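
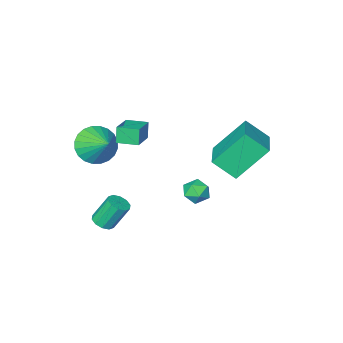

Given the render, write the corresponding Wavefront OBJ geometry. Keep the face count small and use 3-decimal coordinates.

v -2.642 2.169 0.785
v -3.989 2.702 2.361
v -3.358 2.969 -0.098
v -4.705 3.502 1.478
v -1.455 3.758 1.262
v -2.802 4.291 2.838
v -2.171 4.558 0.379
v -3.518 5.091 1.955
v 0.97 -1.684 0.19
v 2.01 -1.81 0.252
v 1.07 -0.456 0.99
v 1.977 -1.585 -0.089
v 1.79 -1.376 -0.388
v 1.479 -1.213 -0.598
v 1.09 -1.122 -0.689
v 0.682 -1.117 -0.646
v 0.319 -1.198 -0.475
v 0.054 -1.353 -0.204
v -0.071 -1.559 0.128
v -0.038 -1.784 0.469
v 0.149 -1.993 0.767
v 0.461 -2.156 0.978
v 0.85 -2.247 1.068
v 1.257 -2.252 1.025
v 1.621 -2.171 0.855
v 1.885 -2.016 0.583
v 1.777 0.082 -3.569
v 2.268 -0.06 -3.295
v 1.673 0.355 -2.016
v 1.183 0.498 -2.291
v 2.293 0.283 -3.395
v 1.698 0.698 -2.116
v 2.121 0.55 -3.561
v 1.526 0.965 -2.283
v 1.817 0.638 -3.731
v 1.223 1.053 -2.452
v 1.499 0.514 -3.839
v 0.904 0.929 -2.56
v 1.287 0.225 -3.844
v 0.692 0.64 -2.565
v 1.262 -0.118 -3.744
v 0.667 0.297 -2.465
v 1.434 -0.385 -3.577
v 0.839 0.03 -2.299
v 1.737 -0.473 -3.408
v 1.143 -0.058 -2.129
v 2.056 -0.349 -3.3
v 1.461 0.066 -2.021
v -2.467 1.386 -2.851
v -2.061 0.8 -2.987
v -3.439 0.74 -2.973
v -3.033 0.154 -3.109
v -3.04 0.445 -2.444
v -2.438 0.844 -2.369
v -3.062 0.696 -3.591
v -2.46 1.095 -3.516
v -2.429 0.373 -3.444
v -2.415 0.219 -2.735
v -3.085 1.321 -3.225
v -3.071 1.167 -2.516
v 0.148 1.251 2.011
v -0.006 1.074 2.848
v 1.12 2.041 2.357
v 0.966 1.864 3.195
v 0.794 0.476 1.965
v 0.64 0.299 2.803
v 1.766 1.266 2.312
v 1.612 1.089 3.149
f 2 4 1
f 5 2 1
f 1 4 3
f 3 5 1
f 2 8 4
f 6 2 5
f 6 8 2
f 4 8 3
f 7 5 3
f 3 8 7
f 7 6 5
f 8 6 7
f 10 9 12
f 10 12 11
f 12 9 13
f 12 13 11
f 13 9 14
f 13 14 11
f 14 9 15
f 14 15 11
f 15 9 16
f 15 16 11
f 16 9 17
f 16 17 11
f 17 9 18
f 17 18 11
f 18 9 19
f 18 19 11
f 19 9 20
f 19 20 11
f 20 9 21
f 20 21 11
f 21 9 22
f 21 22 11
f 22 9 23
f 22 23 11
f 23 9 24
f 23 24 11
f 24 9 25
f 24 25 11
f 25 9 26
f 25 26 11
f 26 9 10
f 26 10 11
f 28 27 31
f 28 31 29
f 29 31 32
f 29 32 30
f 31 27 33
f 31 33 32
f 32 33 34
f 32 34 30
f 33 27 35
f 33 35 34
f 34 35 36
f 34 36 30
f 35 27 37
f 35 37 36
f 36 37 38
f 36 38 30
f 37 27 39
f 37 39 38
f 38 39 40
f 38 40 30
f 39 27 41
f 39 41 40
f 40 41 42
f 40 42 30
f 41 27 43
f 41 43 42
f 42 43 44
f 42 44 30
f 43 27 45
f 43 45 44
f 44 45 46
f 44 46 30
f 45 27 47
f 45 47 46
f 46 47 48
f 46 48 30
f 47 27 28
f 47 28 48
f 48 28 29
f 48 29 30
f 49 60 54
f 49 54 50
f 49 50 56
f 49 56 59
f 49 59 60
f 50 54 58
f 54 60 53
f 60 59 51
f 59 56 55
f 56 50 57
f 52 58 53
f 52 53 51
f 52 51 55
f 52 55 57
f 52 57 58
f 53 58 54
f 51 53 60
f 55 51 59
f 57 55 56
f 58 57 50
f 62 64 61
f 65 62 61
f 61 64 63
f 63 65 61
f 62 68 64
f 66 62 65
f 66 68 62
f 64 68 63
f 67 65 63
f 63 68 67
f 67 66 65
f 68 66 67



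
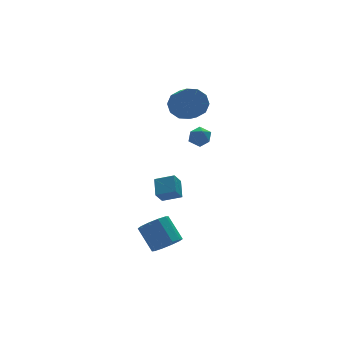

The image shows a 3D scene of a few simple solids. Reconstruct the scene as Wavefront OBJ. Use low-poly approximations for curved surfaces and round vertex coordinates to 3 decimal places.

v 0.431 0.197 2.76
v 0.858 0.72 3.052
v 1.262 -0.62 3.008
v 1.689 -0.097 3.3
v 1.066 -0.296 3.639
v 0.553 0.209 3.485
v 1.567 -0.109 2.575
v 1.054 0.396 2.421
v 1.56 0.531 2.938
v 1.251 0.416 3.596
v 0.869 -0.316 2.464
v 0.56 -0.431 3.122
v -2.947 -3.687 -2.451
v -2.089 -3.823 -2.147
v -2.316 -2.608 -0.965
v -3.173 -2.473 -1.269
v -2.071 -3.425 -2.552
v -2.298 -2.21 -1.37
v -2.387 -3.127 -2.919
v -2.614 -1.912 -1.737
v -2.917 -3.043 -3.107
v -3.144 -1.829 -1.925
v -3.458 -3.205 -3.045
v -3.685 -1.991 -1.863
v -3.804 -3.552 -2.755
v -4.031 -2.337 -1.573
v -3.822 -3.95 -2.35
v -4.049 -2.735 -1.168
v -3.506 -4.248 -1.983
v -3.733 -3.033 -0.801
v -2.976 -4.331 -1.795
v -3.203 -3.117 -0.613
v -2.435 -4.169 -1.857
v -2.662 -2.955 -0.675
v 2.468 4.41 3.155
v 3.08 4.817 3.932
v 2.924 3.738 4.622
v 2.312 3.33 3.845
v 2.453 4.987 4.056
v 2.297 3.908 4.745
v 1.832 4.936 3.835
v 1.675 3.857 4.525
v 1.453 4.684 3.355
v 1.297 3.605 4.044
v 1.463 4.327 2.798
v 1.307 3.248 3.488
v 1.856 4.002 2.378
v 1.7 2.923 3.068
v 2.483 3.832 2.255
v 2.327 2.753 2.944
v 3.105 3.883 2.475
v 2.948 2.804 3.165
v 3.483 4.135 2.956
v 3.327 3.056 3.645
v 3.473 4.492 3.512
v 3.317 3.413 4.202
v -0.739 1.957 -2.245
v -0.293 2.956 -1.581
v -0.176 2.225 -3.027
v 0.27 3.224 -2.363
v 0.19 1.256 -1.817
v 0.636 2.255 -1.153
v 0.753 1.524 -2.599
v 1.199 2.523 -1.935
f 1 12 6
f 1 6 2
f 1 2 8
f 1 8 11
f 1 11 12
f 2 6 10
f 6 12 5
f 12 11 3
f 11 8 7
f 8 2 9
f 4 10 5
f 4 5 3
f 4 3 7
f 4 7 9
f 4 9 10
f 5 10 6
f 3 5 12
f 7 3 11
f 9 7 8
f 10 9 2
f 14 13 17
f 14 17 15
f 15 17 18
f 15 18 16
f 17 13 19
f 17 19 18
f 18 19 20
f 18 20 16
f 19 13 21
f 19 21 20
f 20 21 22
f 20 22 16
f 21 13 23
f 21 23 22
f 22 23 24
f 22 24 16
f 23 13 25
f 23 25 24
f 24 25 26
f 24 26 16
f 25 13 27
f 25 27 26
f 26 27 28
f 26 28 16
f 27 13 29
f 27 29 28
f 28 29 30
f 28 30 16
f 29 13 31
f 29 31 30
f 30 31 32
f 30 32 16
f 31 13 33
f 31 33 32
f 32 33 34
f 32 34 16
f 33 13 14
f 33 14 34
f 34 14 15
f 34 15 16
f 36 35 39
f 36 39 37
f 37 39 40
f 37 40 38
f 39 35 41
f 39 41 40
f 40 41 42
f 40 42 38
f 41 35 43
f 41 43 42
f 42 43 44
f 42 44 38
f 43 35 45
f 43 45 44
f 44 45 46
f 44 46 38
f 45 35 47
f 45 47 46
f 46 47 48
f 46 48 38
f 47 35 49
f 47 49 48
f 48 49 50
f 48 50 38
f 49 35 51
f 49 51 50
f 50 51 52
f 50 52 38
f 51 35 53
f 51 53 52
f 52 53 54
f 52 54 38
f 53 35 55
f 53 55 54
f 54 55 56
f 54 56 38
f 55 35 36
f 55 36 56
f 56 36 37
f 56 37 38
f 58 60 57
f 61 58 57
f 57 60 59
f 59 61 57
f 58 64 60
f 62 58 61
f 62 64 58
f 60 64 59
f 63 61 59
f 59 64 63
f 63 62 61
f 64 62 63



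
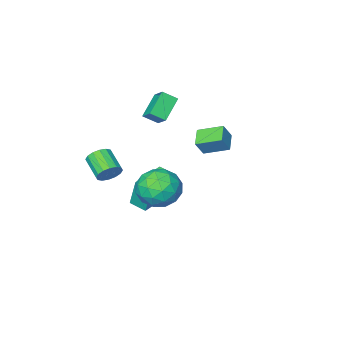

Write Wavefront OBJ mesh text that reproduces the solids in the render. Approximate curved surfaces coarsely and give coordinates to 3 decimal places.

v 2.391 3.424 1.374
v 3.51 3.157 1.84
v 1.77 1.563 1.8
v 2.889 1.296 2.266
v 2.144 2.094 2.857
v 2.528 3.244 2.594
v 2.752 1.476 1.046
v 3.136 2.626 0.783
v 3.733 1.954 1.637
v 3.357 2.335 2.757
v 1.923 2.385 0.883
v 1.547 2.766 2.003
v 3.005 3.454 1.57
v 2.275 1.266 2.07
v 1.837 1.735 2.418
v 2.495 1.578 2.692
v 2.428 3.505 2.013
v 3.086 3.348 2.287
v 2.283 2.723 2.885
v 2.194 1.372 1.353
v 2.852 1.215 1.627
v 2.785 3.142 0.948
v 3.443 2.985 1.222
v 2.997 1.997 0.755
v 3.793 2.59 1.724
v 3.428 1.496 1.975
v 3.348 1.602 1.258
v 3.574 2.278 1.103
v 3.573 2.814 2.382
v 3.208 1.72 2.633
v 2.77 2.189 2.98
v 2.996 2.865 2.825
v 3.704 2.106 2.263
v 2.072 3 1.007
v 1.707 1.906 1.258
v 2.284 1.855 0.815
v 2.51 2.531 0.66
v 1.852 3.224 1.665
v 1.487 2.13 1.916
v 1.706 2.442 2.537
v 1.932 3.118 2.382
v 1.576 2.614 1.377
v 3.502 -0.878 1.424
v 3.974 -0.663 1.923
v 3.851 -1.908 2.575
v 3.378 -2.122 2.076
v 3.641 -0.561 2.056
v 3.518 -1.806 2.707
v 3.271 -0.544 2.019
v 3.147 -1.788 2.67
v 2.962 -0.616 1.823
v 2.839 -1.86 2.474
v 2.798 -0.758 1.52
v 2.675 -2.003 2.171
v 2.823 -0.933 1.191
v 2.699 -2.177 1.843
v 3.029 -1.092 0.925
v 2.906 -2.337 1.577
v 3.362 -1.194 0.793
v 3.239 -2.439 1.444
v 3.733 -1.212 0.83
v 3.609 -2.456 1.481
v 4.041 -1.14 1.026
v 3.918 -2.384 1.677
v 4.205 -0.997 1.329
v 4.082 -2.242 1.98
v 4.181 -0.823 1.657
v 4.057 -2.067 2.309
v -3.345 -2.512 0.897
v -4.295 -1.461 1.418
v -2.68 -1.688 0.448
v -3.63 -0.637 0.97
v -2.79 -2.463 1.81
v -3.74 -1.412 2.332
v -2.125 -1.639 1.362
v -3.075 -0.588 1.883
v -0.786 -3.547 -2.473
v -0.882 -3.116 -0.697
v -1.168 -2.633 -2.715
v -1.264 -2.202 -0.939
v 1.204 -2.738 -2.561
v 1.108 -2.307 -0.785
v 0.822 -1.824 -2.803
v 0.726 -1.393 -1.027
v -1.151 -3.997 4.256
v -1.046 -3.094 4.928
v -1.827 -3.541 3.749
v -1.722 -2.639 4.421
v -0.018 -3.401 3.279
v 0.087 -2.499 3.951
v -0.694 -2.946 2.772
v -0.589 -2.043 3.444
f 1 38 17
f 38 12 41
f 17 41 6
f 38 41 17
f 1 17 13
f 17 6 18
f 13 18 2
f 17 18 13
f 1 13 22
f 13 2 23
f 22 23 8
f 13 23 22
f 1 22 34
f 22 8 37
f 34 37 11
f 22 37 34
f 1 34 38
f 34 11 42
f 38 42 12
f 34 42 38
f 2 18 29
f 18 6 32
f 29 32 10
f 18 32 29
f 6 41 19
f 41 12 40
f 19 40 5
f 41 40 19
f 12 42 39
f 42 11 35
f 39 35 3
f 42 35 39
f 11 37 36
f 37 8 24
f 36 24 7
f 37 24 36
f 8 23 28
f 23 2 25
f 28 25 9
f 23 25 28
f 4 30 16
f 30 10 31
f 16 31 5
f 30 31 16
f 4 16 14
f 16 5 15
f 14 15 3
f 16 15 14
f 4 14 21
f 14 3 20
f 21 20 7
f 14 20 21
f 4 21 26
f 21 7 27
f 26 27 9
f 21 27 26
f 4 26 30
f 26 9 33
f 30 33 10
f 26 33 30
f 5 31 19
f 31 10 32
f 19 32 6
f 31 32 19
f 3 15 39
f 15 5 40
f 39 40 12
f 15 40 39
f 7 20 36
f 20 3 35
f 36 35 11
f 20 35 36
f 9 27 28
f 27 7 24
f 28 24 8
f 27 24 28
f 10 33 29
f 33 9 25
f 29 25 2
f 33 25 29
f 44 43 47
f 44 47 45
f 45 47 48
f 45 48 46
f 47 43 49
f 47 49 48
f 48 49 50
f 48 50 46
f 49 43 51
f 49 51 50
f 50 51 52
f 50 52 46
f 51 43 53
f 51 53 52
f 52 53 54
f 52 54 46
f 53 43 55
f 53 55 54
f 54 55 56
f 54 56 46
f 55 43 57
f 55 57 56
f 56 57 58
f 56 58 46
f 57 43 59
f 57 59 58
f 58 59 60
f 58 60 46
f 59 43 61
f 59 61 60
f 60 61 62
f 60 62 46
f 61 43 63
f 61 63 62
f 62 63 64
f 62 64 46
f 63 43 65
f 63 65 64
f 64 65 66
f 64 66 46
f 65 43 67
f 65 67 66
f 66 67 68
f 66 68 46
f 67 43 44
f 67 44 68
f 68 44 45
f 68 45 46
f 70 72 69
f 73 70 69
f 69 72 71
f 71 73 69
f 70 76 72
f 74 70 73
f 74 76 70
f 72 76 71
f 75 73 71
f 71 76 75
f 75 74 73
f 76 74 75
f 78 80 77
f 81 78 77
f 77 80 79
f 79 81 77
f 78 84 80
f 82 78 81
f 82 84 78
f 80 84 79
f 83 81 79
f 79 84 83
f 83 82 81
f 84 82 83
f 86 88 85
f 89 86 85
f 85 88 87
f 87 89 85
f 86 92 88
f 90 86 89
f 90 92 86
f 88 92 87
f 91 89 87
f 87 92 91
f 91 90 89
f 92 90 91



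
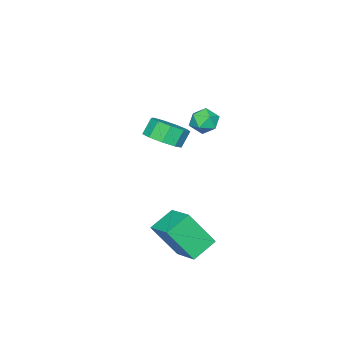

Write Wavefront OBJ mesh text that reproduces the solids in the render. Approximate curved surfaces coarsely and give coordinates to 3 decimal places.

v -2.05 2.916 2.451
v -1.467 3.342 2.769
v -1.713 1.918 3.171
v -1.13 2.344 3.489
v -1.881 2.52 3.652
v -2.089 3.137 3.208
v -1.091 2.123 2.732
v -1.299 2.74 2.288
v -0.874 2.852 2.942
v -1.363 3.097 3.511
v -1.817 2.163 2.429
v -2.306 2.408 2.998
v 0.478 3.816 -3.304
v 1.126 2.786 -1.579
v 1.15 5.226 -2.714
v 1.797 4.197 -0.99
v 1.703 3.503 -3.95
v 2.35 2.474 -2.226
v 2.374 4.914 -3.361
v 3.022 3.884 -1.636
v -3.318 -1.062 -0.459
v -2.465 -1.184 0.122
v -3.048 -1.08 1.001
v -3.902 -0.958 0.419
v -2.563 -0.495 -0.025
v -3.146 -0.391 0.854
v -3.014 -0.071 -0.375
v -3.598 0.033 0.504
v -3.608 -0.111 -0.764
v -4.192 -0.007 0.115
v -4.066 -0.596 -1.011
v -4.65 -0.492 -0.132
v -4.175 -1.299 -1
v -4.758 -1.195 -0.121
v -3.882 -1.891 -0.736
v -4.466 -1.787 0.143
v -3.326 -2.095 -0.342
v -3.909 -1.991 0.536
v -2.766 -1.816 -0.004
v -3.349 -1.712 0.875
f 1 12 6
f 1 6 2
f 1 2 8
f 1 8 11
f 1 11 12
f 2 6 10
f 6 12 5
f 12 11 3
f 11 8 7
f 8 2 9
f 4 10 5
f 4 5 3
f 4 3 7
f 4 7 9
f 4 9 10
f 5 10 6
f 3 5 12
f 7 3 11
f 9 7 8
f 10 9 2
f 14 16 13
f 17 14 13
f 13 16 15
f 15 17 13
f 14 20 16
f 18 14 17
f 18 20 14
f 16 20 15
f 19 17 15
f 15 20 19
f 19 18 17
f 20 18 19
f 22 21 25
f 22 25 23
f 23 25 26
f 23 26 24
f 25 21 27
f 25 27 26
f 26 27 28
f 26 28 24
f 27 21 29
f 27 29 28
f 28 29 30
f 28 30 24
f 29 21 31
f 29 31 30
f 30 31 32
f 30 32 24
f 31 21 33
f 31 33 32
f 32 33 34
f 32 34 24
f 33 21 35
f 33 35 34
f 34 35 36
f 34 36 24
f 35 21 37
f 35 37 36
f 36 37 38
f 36 38 24
f 37 21 39
f 37 39 38
f 38 39 40
f 38 40 24
f 39 21 22
f 39 22 40
f 40 22 23
f 40 23 24



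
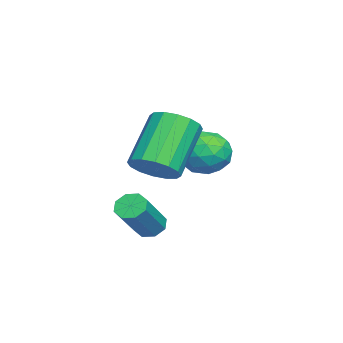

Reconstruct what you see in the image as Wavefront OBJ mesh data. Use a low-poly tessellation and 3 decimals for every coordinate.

v 0.949 -1.141 2.737
v 1.492 -0.607 3.068
v 0.174 -0.186 4.554
v -0.369 -0.719 4.223
v 1.259 -0.373 2.794
v -0.059 0.048 4.28
v 0.942 -0.344 2.505
v -0.376 0.077 3.991
v 0.627 -0.528 2.278
v -0.69 -0.107 3.764
v 0.399 -0.877 2.174
v -0.919 -0.456 3.66
v 0.318 -1.296 2.221
v -1 -0.875 3.707
v 0.406 -1.674 2.406
v -0.912 -1.253 3.892
v 0.639 -1.908 2.68
v -0.679 -1.487 4.166
v 0.956 -1.937 2.969
v -0.362 -1.516 4.455
v 1.27 -1.753 3.196
v -0.047 -1.332 4.682
v 1.499 -1.404 3.3
v 0.181 -0.983 4.786
v 1.58 -0.985 3.253
v 0.262 -0.564 4.739
v -2.947 0.356 2.334
v -2.131 0.648 2.042
v -2.349 -0.948 2.698
v -1.533 -0.656 2.406
v -1.905 -0.296 3.16
v -2.274 0.511 2.935
v -2.206 -0.811 1.805
v -2.575 -0.004 1.58
v -1.673 -0.073 1.715
v -1.487 0.246 2.552
v -2.993 -0.546 2.188
v -2.807 -0.227 3.025
v -2.591 0.617 2.156
v -1.889 -0.917 2.584
v -2.107 -0.705 3.027
v -1.628 -0.533 2.855
v -2.676 0.536 2.681
v -2.196 0.708 2.51
v -2.063 0.153 3.166
v -2.284 -1.008 2.23
v -1.804 -0.836 2.059
v -2.852 0.233 1.885
v -2.373 0.405 1.713
v -2.417 -0.453 1.574
v -1.842 0.365 1.792
v -1.491 -0.402 2.006
v -1.886 -0.493 1.653
v -2.103 -0.019 1.521
v -1.733 0.552 2.285
v -1.382 -0.215 2.498
v -1.601 -0.003 2.941
v -1.818 0.471 2.809
v -1.464 0.128 2.092
v -3.098 -0.085 2.242
v -2.747 -0.852 2.455
v -2.662 -0.771 1.931
v -2.879 -0.297 1.799
v -2.989 0.102 2.734
v -2.638 -0.665 2.948
v -2.377 -0.281 3.219
v -2.594 0.193 3.087
v -3.016 -0.428 2.648
v 0.103 -1.423 0.132
v 0.437 -1.609 -0.25
v 1.631 -1.962 0.966
v 1.297 -1.777 1.348
v 0.486 -1.204 -0.18
v 1.679 -1.558 1.036
v 0.31 -0.928 0.073
v 1.504 -1.282 1.289
v 0.014 -0.942 0.36
v 1.207 -1.296 1.576
v -0.231 -1.238 0.514
v 0.963 -1.591 1.73
v -0.279 -1.642 0.444
v 0.914 -1.996 1.66
v -0.104 -1.918 0.191
v 1.09 -2.272 1.407
v 0.193 -1.904 -0.096
v 1.386 -2.258 1.12
f 2 1 5
f 2 5 3
f 3 5 6
f 3 6 4
f 5 1 7
f 5 7 6
f 6 7 8
f 6 8 4
f 7 1 9
f 7 9 8
f 8 9 10
f 8 10 4
f 9 1 11
f 9 11 10
f 10 11 12
f 10 12 4
f 11 1 13
f 11 13 12
f 12 13 14
f 12 14 4
f 13 1 15
f 13 15 14
f 14 15 16
f 14 16 4
f 15 1 17
f 15 17 16
f 16 17 18
f 16 18 4
f 17 1 19
f 17 19 18
f 18 19 20
f 18 20 4
f 19 1 21
f 19 21 20
f 20 21 22
f 20 22 4
f 21 1 23
f 21 23 22
f 22 23 24
f 22 24 4
f 23 1 25
f 23 25 24
f 24 25 26
f 24 26 4
f 25 1 2
f 25 2 26
f 26 2 3
f 26 3 4
f 27 64 43
f 64 38 67
f 43 67 32
f 64 67 43
f 27 43 39
f 43 32 44
f 39 44 28
f 43 44 39
f 27 39 48
f 39 28 49
f 48 49 34
f 39 49 48
f 27 48 60
f 48 34 63
f 60 63 37
f 48 63 60
f 27 60 64
f 60 37 68
f 64 68 38
f 60 68 64
f 28 44 55
f 44 32 58
f 55 58 36
f 44 58 55
f 32 67 45
f 67 38 66
f 45 66 31
f 67 66 45
f 38 68 65
f 68 37 61
f 65 61 29
f 68 61 65
f 37 63 62
f 63 34 50
f 62 50 33
f 63 50 62
f 34 49 54
f 49 28 51
f 54 51 35
f 49 51 54
f 30 56 42
f 56 36 57
f 42 57 31
f 56 57 42
f 30 42 40
f 42 31 41
f 40 41 29
f 42 41 40
f 30 40 47
f 40 29 46
f 47 46 33
f 40 46 47
f 30 47 52
f 47 33 53
f 52 53 35
f 47 53 52
f 30 52 56
f 52 35 59
f 56 59 36
f 52 59 56
f 31 57 45
f 57 36 58
f 45 58 32
f 57 58 45
f 29 41 65
f 41 31 66
f 65 66 38
f 41 66 65
f 33 46 62
f 46 29 61
f 62 61 37
f 46 61 62
f 35 53 54
f 53 33 50
f 54 50 34
f 53 50 54
f 36 59 55
f 59 35 51
f 55 51 28
f 59 51 55
f 70 69 73
f 70 73 71
f 71 73 74
f 71 74 72
f 73 69 75
f 73 75 74
f 74 75 76
f 74 76 72
f 75 69 77
f 75 77 76
f 76 77 78
f 76 78 72
f 77 69 79
f 77 79 78
f 78 79 80
f 78 80 72
f 79 69 81
f 79 81 80
f 80 81 82
f 80 82 72
f 81 69 83
f 81 83 82
f 82 83 84
f 82 84 72
f 83 69 85
f 83 85 84
f 84 85 86
f 84 86 72
f 85 69 70
f 85 70 86
f 86 70 71
f 86 71 72



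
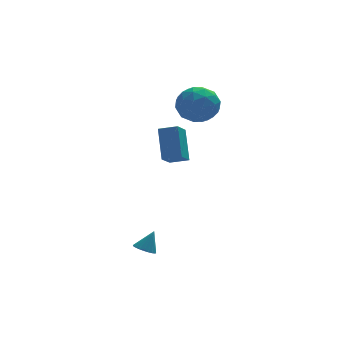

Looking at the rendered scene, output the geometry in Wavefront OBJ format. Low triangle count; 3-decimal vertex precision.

v 0.746 0.206 0.574
v 0.126 -0.648 1.299
v 0.857 1.457 2.143
v 0.237 0.604 2.868
v 1.663 -0.224 0.852
v 1.043 -1.077 1.577
v 1.774 1.028 2.421
v 1.154 0.174 3.146
v -1.528 -3.844 -3.206
v -0.987 -3.792 -3.505
v -0.972 -3.576 -2.154
v -1.079 -3.551 -3.518
v -1.249 -3.361 -3.477
v -1.466 -3.255 -3.389
v -1.695 -3.251 -3.27
v -1.894 -3.349 -3.139
v -2.031 -3.533 -3.02
v -2.08 -3.771 -2.934
v -2.034 -4.021 -2.894
v -1.9 -4.241 -2.908
v -1.702 -4.392 -2.974
v -1.474 -4.449 -3.08
v -1.255 -4.401 -3.208
v -1.083 -4.257 -3.335
v -0.989 -4.041 -3.441
v 3.072 2.72 3.062
v 3.776 1.747 3.414
v 1.524 1.993 4.146
v 2.228 1.02 4.498
v 2.491 2.168 4.921
v 3.448 2.617 4.251
v 1.852 1.123 3.309
v 2.809 1.572 2.639
v 3.022 0.76 3.566
v 3.416 1.405 4.563
v 1.884 2.335 2.997
v 2.278 2.98 3.994
v 3.56 2.297 3.143
v 1.74 1.443 4.417
v 1.895 2.117 4.666
v 2.309 1.545 4.873
v 3.367 2.809 3.635
v 3.78 2.237 3.842
v 3.026 2.484 4.728
v 1.52 1.503 3.718
v 1.933 0.931 3.925
v 2.991 2.195 2.687
v 3.405 1.623 2.894
v 2.274 1.256 2.832
v 3.53 1.145 3.439
v 2.62 0.718 4.076
v 2.399 0.779 3.378
v 2.962 1.042 2.984
v 3.762 1.524 4.025
v 2.852 1.097 4.662
v 3.007 1.772 4.911
v 3.569 2.036 4.517
v 3.319 0.944 4.115
v 2.448 2.643 2.898
v 1.538 2.216 3.535
v 1.731 1.704 3.043
v 2.293 1.968 2.649
v 2.68 3.022 3.484
v 1.77 2.595 4.121
v 2.338 2.698 4.576
v 2.901 2.961 4.182
v 1.981 2.796 3.445
f 2 4 1
f 5 2 1
f 1 4 3
f 3 5 1
f 2 8 4
f 6 2 5
f 6 8 2
f 4 8 3
f 7 5 3
f 3 8 7
f 7 6 5
f 8 6 7
f 10 9 12
f 10 12 11
f 12 9 13
f 12 13 11
f 13 9 14
f 13 14 11
f 14 9 15
f 14 15 11
f 15 9 16
f 15 16 11
f 16 9 17
f 16 17 11
f 17 9 18
f 17 18 11
f 18 9 19
f 18 19 11
f 19 9 20
f 19 20 11
f 20 9 21
f 20 21 11
f 21 9 22
f 21 22 11
f 22 9 23
f 22 23 11
f 23 9 24
f 23 24 11
f 24 9 25
f 24 25 11
f 25 9 10
f 25 10 11
f 26 63 42
f 63 37 66
f 42 66 31
f 63 66 42
f 26 42 38
f 42 31 43
f 38 43 27
f 42 43 38
f 26 38 47
f 38 27 48
f 47 48 33
f 38 48 47
f 26 47 59
f 47 33 62
f 59 62 36
f 47 62 59
f 26 59 63
f 59 36 67
f 63 67 37
f 59 67 63
f 27 43 54
f 43 31 57
f 54 57 35
f 43 57 54
f 31 66 44
f 66 37 65
f 44 65 30
f 66 65 44
f 37 67 64
f 67 36 60
f 64 60 28
f 67 60 64
f 36 62 61
f 62 33 49
f 61 49 32
f 62 49 61
f 33 48 53
f 48 27 50
f 53 50 34
f 48 50 53
f 29 55 41
f 55 35 56
f 41 56 30
f 55 56 41
f 29 41 39
f 41 30 40
f 39 40 28
f 41 40 39
f 29 39 46
f 39 28 45
f 46 45 32
f 39 45 46
f 29 46 51
f 46 32 52
f 51 52 34
f 46 52 51
f 29 51 55
f 51 34 58
f 55 58 35
f 51 58 55
f 30 56 44
f 56 35 57
f 44 57 31
f 56 57 44
f 28 40 64
f 40 30 65
f 64 65 37
f 40 65 64
f 32 45 61
f 45 28 60
f 61 60 36
f 45 60 61
f 34 52 53
f 52 32 49
f 53 49 33
f 52 49 53
f 35 58 54
f 58 34 50
f 54 50 27
f 58 50 54



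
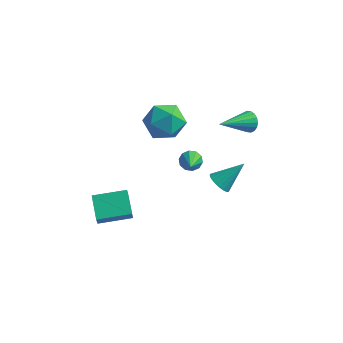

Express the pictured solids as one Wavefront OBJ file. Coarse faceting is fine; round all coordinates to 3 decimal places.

v 1.828 0.842 0.286
v 2.366 0.418 0.204
v 2.752 1.798 1.394
v 2.412 0.598 0.01
v 2.369 0.816 -0.142
v 2.244 1.038 -0.229
v 2.055 1.23 -0.237
v 1.832 1.363 -0.166
v 1.608 1.416 -0.026
v 1.418 1.383 0.161
v 1.291 1.266 0.368
v 1.245 1.086 0.562
v 1.288 0.868 0.714
v 1.413 0.646 0.801
v 1.602 0.454 0.81
v 1.825 0.321 0.739
v 2.049 0.267 0.599
v 2.239 0.301 0.411
v 2.4 3.186 3.473
v 2.817 3.195 3.958
v 1.44 1.614 4.327
v 2.611 3.37 4.049
v 2.363 3.508 4.025
v 2.122 3.583 3.892
v 1.937 3.579 3.675
v 1.843 3.497 3.419
v 1.859 3.353 3.174
v 1.983 3.177 2.988
v 2.189 3.002 2.897
v 2.437 2.864 2.921
v 2.677 2.789 3.054
v 2.863 2.793 3.27
v 2.957 2.875 3.527
v 2.94 3.018 3.772
v -3.183 4.458 1.108
v -2.081 4.56 0.572
v -2.739 2.6 1.668
v -1.637 2.702 1.132
v -1.891 3.354 2.144
v -2.165 4.502 1.798
v -2.655 2.658 0.442
v -2.929 3.806 0.096
v -1.754 3.447 0.16
v -1.282 3.877 1.212
v -3.538 3.283 1.028
v -3.066 3.713 2.08
v -3.621 -2.4 -0.327
v -3.514 -2.731 0.405
v -2.133 -1.463 -0.121
v -2.026 -1.794 0.61
v -2.854 -3.486 -0.93
v -2.747 -3.817 -0.199
v -1.366 -2.549 -0.725
v -1.259 -2.88 0.007
v -0.843 3.393 -1.482
v -0.395 3.77 -1.248
v -0.197 1.867 -0.258
v -0.713 3.811 -1.028
v -1.081 3.693 -0.982
v -1.358 3.46 -1.126
v -1.438 3.202 -1.406
v -1.29 3.017 -1.715
v -0.972 2.976 -1.935
v -0.604 3.094 -1.982
v -0.327 3.326 -1.837
v -0.247 3.585 -1.557
f 2 1 4
f 2 4 3
f 4 1 5
f 4 5 3
f 5 1 6
f 5 6 3
f 6 1 7
f 6 7 3
f 7 1 8
f 7 8 3
f 8 1 9
f 8 9 3
f 9 1 10
f 9 10 3
f 10 1 11
f 10 11 3
f 11 1 12
f 11 12 3
f 12 1 13
f 12 13 3
f 13 1 14
f 13 14 3
f 14 1 15
f 14 15 3
f 15 1 16
f 15 16 3
f 16 1 17
f 16 17 3
f 17 1 18
f 17 18 3
f 18 1 2
f 18 2 3
f 20 19 22
f 20 22 21
f 22 19 23
f 22 23 21
f 23 19 24
f 23 24 21
f 24 19 25
f 24 25 21
f 25 19 26
f 25 26 21
f 26 19 27
f 26 27 21
f 27 19 28
f 27 28 21
f 28 19 29
f 28 29 21
f 29 19 30
f 29 30 21
f 30 19 31
f 30 31 21
f 31 19 32
f 31 32 21
f 32 19 33
f 32 33 21
f 33 19 34
f 33 34 21
f 34 19 20
f 34 20 21
f 35 46 40
f 35 40 36
f 35 36 42
f 35 42 45
f 35 45 46
f 36 40 44
f 40 46 39
f 46 45 37
f 45 42 41
f 42 36 43
f 38 44 39
f 38 39 37
f 38 37 41
f 38 41 43
f 38 43 44
f 39 44 40
f 37 39 46
f 41 37 45
f 43 41 42
f 44 43 36
f 48 50 47
f 51 48 47
f 47 50 49
f 49 51 47
f 48 54 50
f 52 48 51
f 52 54 48
f 50 54 49
f 53 51 49
f 49 54 53
f 53 52 51
f 54 52 53
f 56 55 58
f 56 58 57
f 58 55 59
f 58 59 57
f 59 55 60
f 59 60 57
f 60 55 61
f 60 61 57
f 61 55 62
f 61 62 57
f 62 55 63
f 62 63 57
f 63 55 64
f 63 64 57
f 64 55 65
f 64 65 57
f 65 55 66
f 65 66 57
f 66 55 56
f 66 56 57



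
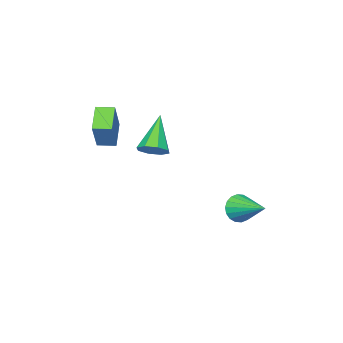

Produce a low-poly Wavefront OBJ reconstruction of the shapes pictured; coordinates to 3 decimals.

v 1.624 -2.486 0.641
v 2.161 -2.919 0.849
v 0.496 -3.134 2.199
v 2.191 -2.419 1.079
v 1.89 -1.959 1.052
v 1.433 -1.807 0.784
v 1.088 -2.054 0.432
v 1.057 -2.554 0.202
v 1.359 -3.014 0.229
v 1.816 -3.166 0.497
v 2.305 -4.917 1.728
v 3.256 -4.216 3.165
v 1.813 -4.261 1.734
v 2.763 -3.56 3.17
v 3.117 -4.3 0.89
v 4.067 -3.599 2.326
v 2.624 -3.644 0.895
v 3.575 -2.943 2.332
v -1.448 -0.353 -3.132
v -1.007 -0.192 -3.742
v -1.232 1.273 -2.548
v -1.322 -0.111 -3.852
v -1.661 -0.078 -3.818
v -1.958 -0.099 -3.649
v -2.154 -0.171 -3.377
v -2.21 -0.278 -3.057
v -2.115 -0.401 -2.751
v -1.888 -0.513 -2.521
v -1.574 -0.594 -2.411
v -1.234 -0.627 -2.445
v -0.937 -0.606 -2.614
v -0.741 -0.534 -2.886
v -0.685 -0.427 -3.206
v -0.78 -0.305 -3.512
f 2 1 4
f 2 4 3
f 4 1 5
f 4 5 3
f 5 1 6
f 5 6 3
f 6 1 7
f 6 7 3
f 7 1 8
f 7 8 3
f 8 1 9
f 8 9 3
f 9 1 10
f 9 10 3
f 10 1 2
f 10 2 3
f 12 14 11
f 15 12 11
f 11 14 13
f 13 15 11
f 12 18 14
f 16 12 15
f 16 18 12
f 14 18 13
f 17 15 13
f 13 18 17
f 17 16 15
f 18 16 17
f 20 19 22
f 20 22 21
f 22 19 23
f 22 23 21
f 23 19 24
f 23 24 21
f 24 19 25
f 24 25 21
f 25 19 26
f 25 26 21
f 26 19 27
f 26 27 21
f 27 19 28
f 27 28 21
f 28 19 29
f 28 29 21
f 29 19 30
f 29 30 21
f 30 19 31
f 30 31 21
f 31 19 32
f 31 32 21
f 32 19 33
f 32 33 21
f 33 19 34
f 33 34 21
f 34 19 20
f 34 20 21



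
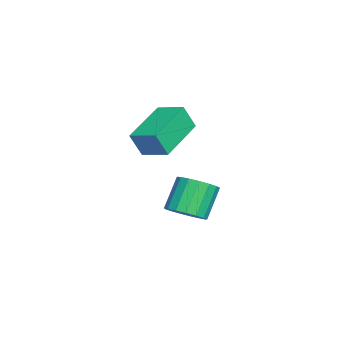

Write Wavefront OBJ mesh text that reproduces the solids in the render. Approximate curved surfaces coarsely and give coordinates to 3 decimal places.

v -1.694 1.213 2.959
v -1.52 0.793 3.971
v -1.17 2.229 3.291
v -0.996 1.808 4.303
v 0.136 0.472 2.337
v 0.31 0.051 3.349
v 0.66 1.487 2.669
v 0.834 1.067 3.681
v -1.155 1.868 -1.312
v -0.528 2.347 -1.024
v -1.377 2.711 0.22
v -2.005 2.232 -0.068
v -0.747 2.599 -1.248
v -1.597 2.963 -0.003
v -1.06 2.684 -1.486
v -1.909 3.048 -0.241
v -1.394 2.582 -1.684
v -2.244 2.946 -0.44
v -1.674 2.317 -1.797
v -2.523 2.681 -0.553
v -1.835 1.948 -1.799
v -2.684 2.312 -0.555
v -1.84 1.561 -1.69
v -2.689 1.925 -0.446
v -1.688 1.245 -1.494
v -2.538 1.609 -0.249
v -1.415 1.071 -1.256
v -2.264 1.435 -0.012
v -1.082 1.08 -1.031
v -1.931 1.444 0.213
v -0.765 1.269 -0.871
v -1.615 1.633 0.374
v -0.538 1.596 -0.811
v -1.388 1.96 0.433
v -0.453 1.985 -0.867
v -1.302 2.349 0.378
f 2 4 1
f 5 2 1
f 1 4 3
f 3 5 1
f 2 8 4
f 6 2 5
f 6 8 2
f 4 8 3
f 7 5 3
f 3 8 7
f 7 6 5
f 8 6 7
f 10 9 13
f 10 13 11
f 11 13 14
f 11 14 12
f 13 9 15
f 13 15 14
f 14 15 16
f 14 16 12
f 15 9 17
f 15 17 16
f 16 17 18
f 16 18 12
f 17 9 19
f 17 19 18
f 18 19 20
f 18 20 12
f 19 9 21
f 19 21 20
f 20 21 22
f 20 22 12
f 21 9 23
f 21 23 22
f 22 23 24
f 22 24 12
f 23 9 25
f 23 25 24
f 24 25 26
f 24 26 12
f 25 9 27
f 25 27 26
f 26 27 28
f 26 28 12
f 27 9 29
f 27 29 28
f 28 29 30
f 28 30 12
f 29 9 31
f 29 31 30
f 30 31 32
f 30 32 12
f 31 9 33
f 31 33 32
f 32 33 34
f 32 34 12
f 33 9 35
f 33 35 34
f 34 35 36
f 34 36 12
f 35 9 10
f 35 10 36
f 36 10 11
f 36 11 12



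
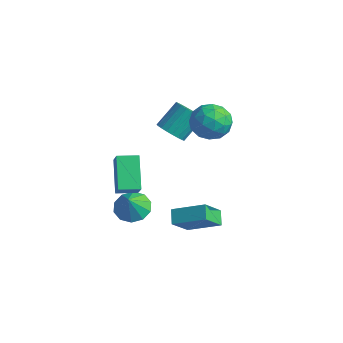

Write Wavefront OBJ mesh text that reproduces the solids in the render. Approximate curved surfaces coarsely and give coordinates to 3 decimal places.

v 1.905 -2.267 -1.688
v 1.354 -1.81 -1.194
v 1.803 -1.161 -2.826
v 1.252 -0.704 -2.332
v 3.308 -1.376 -0.948
v 2.757 -0.919 -0.454
v 3.206 -0.27 -2.086
v 2.655 0.187 -1.592
v -2.23 -1.173 -3.626
v -1.735 -0.376 -3.38
v -1.87 -1.747 -2.494
v -2.295 -0.318 -3.172
v -2.83 -0.587 -3.138
v -3.136 -1.079 -3.29
v -3.096 -1.608 -3.571
v -2.725 -1.97 -3.873
v -2.166 -2.028 -4.08
v -1.631 -1.759 -4.114
v -1.325 -1.266 -3.962
v -1.365 -0.738 -3.681
v -3.146 2.174 -0.217
v -2.531 1.749 0.189
v -2.44 2.981 1.342
v -3.054 3.406 0.937
v -2.346 1.947 -0.038
v -2.255 3.179 1.115
v -2.299 2.185 -0.295
v -2.208 3.417 0.858
v -2.399 2.421 -0.539
v -2.308 3.653 0.614
v -2.628 2.614 -0.727
v -2.536 3.846 0.426
v -2.946 2.731 -0.827
v -2.855 3.963 0.326
v -3.299 2.751 -0.821
v -3.207 3.983 0.332
v -3.625 2.672 -0.711
v -3.534 3.904 0.442
v -3.869 2.507 -0.515
v -3.777 3.739 0.638
v -3.987 2.284 -0.268
v -3.896 3.516 0.886
v -3.96 2.042 -0.011
v -3.869 3.274 1.142
v -3.792 1.823 0.209
v -3.701 3.055 1.363
v -3.513 1.665 0.357
v -3.421 2.897 1.51
v -3.17 1.594 0.405
v -3.078 2.826 1.558
v -2.822 1.624 0.345
v -2.731 2.856 1.498
v -0.006 2.482 3.096
v 0.729 2.08 3.831
v 0.191 1 2.089
v 0.926 0.598 2.824
v -0.149 0.684 3.102
v -0.271 1.601 3.725
v 1.191 1.479 2.195
v 1.069 2.396 2.818
v 1.469 1.461 3.274
v 0.641 0.969 3.835
v 0.279 2.111 2.085
v -0.549 1.619 2.646
v 0.344 2.411 3.552
v 0.576 0.669 2.368
v -0.056 0.719 2.531
v 0.376 0.483 2.963
v -0.244 2.129 3.49
v 0.188 1.893 3.922
v -0.328 1.073 3.493
v 0.732 1.187 1.998
v 1.164 0.951 2.43
v 0.544 2.597 2.957
v 0.976 2.361 3.389
v 1.248 2.007 2.427
v 1.211 1.811 3.657
v 1.327 0.94 3.065
v 1.483 1.458 2.695
v 1.411 1.996 3.061
v 0.724 1.522 3.986
v 0.84 0.651 3.394
v 0.208 0.702 3.558
v 0.136 1.24 3.924
v 1.159 1.158 3.659
v 0.08 2.429 2.526
v 0.196 1.558 1.934
v 0.784 1.84 1.996
v 0.712 2.378 2.362
v -0.407 2.14 2.855
v -0.291 1.269 2.263
v -0.491 1.084 2.859
v -0.563 1.622 3.225
v -0.239 1.922 2.261
v -0.614 -3.593 -0.226
v -1.803 -2.669 1.029
v -0.008 -2.691 -0.316
v -1.197 -1.767 0.939
v 0.017 -3.933 0.621
v -1.172 -3.009 1.876
v 0.623 -3.031 0.531
v -0.566 -2.107 1.786
f 2 4 1
f 5 2 1
f 1 4 3
f 3 5 1
f 2 8 4
f 6 2 5
f 6 8 2
f 4 8 3
f 7 5 3
f 3 8 7
f 7 6 5
f 8 6 7
f 10 9 12
f 10 12 11
f 12 9 13
f 12 13 11
f 13 9 14
f 13 14 11
f 14 9 15
f 14 15 11
f 15 9 16
f 15 16 11
f 16 9 17
f 16 17 11
f 17 9 18
f 17 18 11
f 18 9 19
f 18 19 11
f 19 9 20
f 19 20 11
f 20 9 10
f 20 10 11
f 22 21 25
f 22 25 23
f 23 25 26
f 23 26 24
f 25 21 27
f 25 27 26
f 26 27 28
f 26 28 24
f 27 21 29
f 27 29 28
f 28 29 30
f 28 30 24
f 29 21 31
f 29 31 30
f 30 31 32
f 30 32 24
f 31 21 33
f 31 33 32
f 32 33 34
f 32 34 24
f 33 21 35
f 33 35 34
f 34 35 36
f 34 36 24
f 35 21 37
f 35 37 36
f 36 37 38
f 36 38 24
f 37 21 39
f 37 39 38
f 38 39 40
f 38 40 24
f 39 21 41
f 39 41 40
f 40 41 42
f 40 42 24
f 41 21 43
f 41 43 42
f 42 43 44
f 42 44 24
f 43 21 45
f 43 45 44
f 44 45 46
f 44 46 24
f 45 21 47
f 45 47 46
f 46 47 48
f 46 48 24
f 47 21 49
f 47 49 48
f 48 49 50
f 48 50 24
f 49 21 51
f 49 51 50
f 50 51 52
f 50 52 24
f 51 21 22
f 51 22 52
f 52 22 23
f 52 23 24
f 53 90 69
f 90 64 93
f 69 93 58
f 90 93 69
f 53 69 65
f 69 58 70
f 65 70 54
f 69 70 65
f 53 65 74
f 65 54 75
f 74 75 60
f 65 75 74
f 53 74 86
f 74 60 89
f 86 89 63
f 74 89 86
f 53 86 90
f 86 63 94
f 90 94 64
f 86 94 90
f 54 70 81
f 70 58 84
f 81 84 62
f 70 84 81
f 58 93 71
f 93 64 92
f 71 92 57
f 93 92 71
f 64 94 91
f 94 63 87
f 91 87 55
f 94 87 91
f 63 89 88
f 89 60 76
f 88 76 59
f 89 76 88
f 60 75 80
f 75 54 77
f 80 77 61
f 75 77 80
f 56 82 68
f 82 62 83
f 68 83 57
f 82 83 68
f 56 68 66
f 68 57 67
f 66 67 55
f 68 67 66
f 56 66 73
f 66 55 72
f 73 72 59
f 66 72 73
f 56 73 78
f 73 59 79
f 78 79 61
f 73 79 78
f 56 78 82
f 78 61 85
f 82 85 62
f 78 85 82
f 57 83 71
f 83 62 84
f 71 84 58
f 83 84 71
f 55 67 91
f 67 57 92
f 91 92 64
f 67 92 91
f 59 72 88
f 72 55 87
f 88 87 63
f 72 87 88
f 61 79 80
f 79 59 76
f 80 76 60
f 79 76 80
f 62 85 81
f 85 61 77
f 81 77 54
f 85 77 81
f 96 98 95
f 99 96 95
f 95 98 97
f 97 99 95
f 96 102 98
f 100 96 99
f 100 102 96
f 98 102 97
f 101 99 97
f 97 102 101
f 101 100 99
f 102 100 101



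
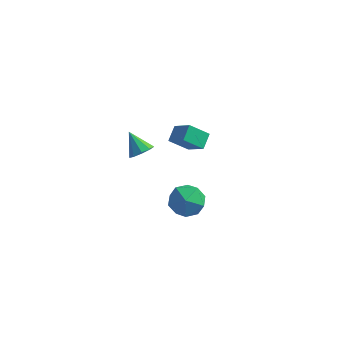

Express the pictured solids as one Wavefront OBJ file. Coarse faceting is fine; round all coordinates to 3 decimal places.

v -1.571 0.16 3.116
v -0.989 0.031 3.692
v -2.569 0.7 4.244
v -0.941 0.556 3.483
v -1.189 0.896 3.101
v -1.615 0.892 2.727
v -2.021 0.545 2.534
v -2.217 0.018 2.614
v -2.11 -0.443 2.928
v -1.752 -0.621 3.33
v -1.309 -0.434 3.632
v 2.294 -2.618 3.91
v 3.421 -2.843 3.441
v 1.819 -4.557 3.699
v 2.946 -4.782 3.23
v 2.821 -4.485 4.428
v 3.114 -3.287 4.558
v 2.126 -4.113 2.582
v 2.419 -2.915 2.712
v 3.316 -3.767 2.62
v 3.746 -3.997 3.761
v 1.494 -3.403 3.379
v 1.924 -3.633 4.52
v -1.141 3.524 1.272
v -1.107 4.525 1.838
v -0.039 4.024 0.32
v -0.005 5.025 0.885
v 0.045 2.895 2.315
v 0.079 3.896 2.88
v 1.147 3.395 1.362
v 1.181 4.396 1.928
f 2 1 4
f 2 4 3
f 4 1 5
f 4 5 3
f 5 1 6
f 5 6 3
f 6 1 7
f 6 7 3
f 7 1 8
f 7 8 3
f 8 1 9
f 8 9 3
f 9 1 10
f 9 10 3
f 10 1 11
f 10 11 3
f 11 1 2
f 11 2 3
f 12 23 17
f 12 17 13
f 12 13 19
f 12 19 22
f 12 22 23
f 13 17 21
f 17 23 16
f 23 22 14
f 22 19 18
f 19 13 20
f 15 21 16
f 15 16 14
f 15 14 18
f 15 18 20
f 15 20 21
f 16 21 17
f 14 16 23
f 18 14 22
f 20 18 19
f 21 20 13
f 25 27 24
f 28 25 24
f 24 27 26
f 26 28 24
f 25 31 27
f 29 25 28
f 29 31 25
f 27 31 26
f 30 28 26
f 26 31 30
f 30 29 28
f 31 29 30



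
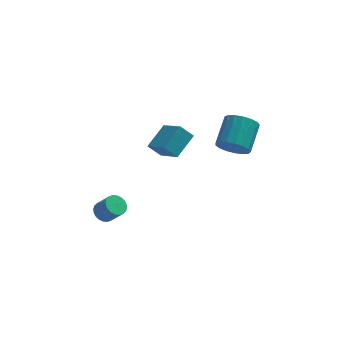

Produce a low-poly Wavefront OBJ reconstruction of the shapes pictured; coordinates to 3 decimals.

v 3.283 -1.905 1.588
v 4.268 -2.22 1.473
v 4.901 -0.611 2.477
v 3.917 -0.295 2.592
v 4.186 -1.937 1.071
v 4.819 -0.328 2.076
v 3.897 -1.647 0.788
v 4.53 -0.038 1.793
v 3.467 -1.416 0.688
v 4.1 0.194 1.693
v 2.996 -1.297 0.795
v 3.629 0.313 1.799
v 2.59 -1.317 1.083
v 3.223 0.293 2.087
v 2.343 -1.472 1.486
v 2.977 0.138 2.491
v 2.312 -1.726 1.913
v 2.945 -0.116 2.918
v 2.503 -2.021 2.265
v 3.136 -0.411 3.27
v 2.873 -2.289 2.463
v 3.506 -0.68 3.467
v 3.337 -2.47 2.459
v 3.97 -0.86 3.464
v 3.789 -2.521 2.256
v 4.422 -0.911 3.261
v 4.125 -2.431 1.9
v 4.758 -0.821 2.905
v -4.088 -1.773 -4.075
v -3.481 -1.683 -4.451
v -2.764 -2.137 -3.401
v -3.372 -2.227 -3.025
v -3.505 -1.433 -4.326
v -2.789 -1.887 -3.276
v -3.619 -1.234 -4.162
v -2.902 -1.688 -3.112
v -3.804 -1.118 -3.986
v -3.087 -1.572 -2.936
v -4.032 -1.101 -3.823
v -3.315 -1.555 -2.773
v -4.269 -1.186 -3.698
v -3.552 -1.641 -2.648
v -4.478 -1.361 -3.631
v -3.761 -1.815 -2.581
v -4.628 -1.599 -3.631
v -3.911 -2.053 -2.581
v -4.696 -1.863 -3.699
v -3.979 -2.317 -2.649
v -4.671 -2.113 -3.824
v -3.955 -2.567 -2.774
v -4.558 -2.312 -3.988
v -3.841 -2.766 -2.938
v -4.373 -2.428 -4.164
v -3.656 -2.882 -3.114
v -4.145 -2.445 -4.327
v -3.428 -2.899 -3.277
v -3.908 -2.359 -4.452
v -3.191 -2.814 -3.402
v -3.699 -2.185 -4.519
v -2.982 -2.639 -3.469
v -3.549 -1.947 -4.519
v -2.832 -2.401 -3.469
v -1.519 -1.378 1.512
v -0.541 -0.162 2.306
v -0.771 -1.474 0.739
v 0.207 -0.259 1.533
v -0.647 -2.741 2.527
v 0.331 -1.526 3.321
v 0.101 -2.838 1.754
v 1.079 -1.622 2.548
f 2 1 5
f 2 5 3
f 3 5 6
f 3 6 4
f 5 1 7
f 5 7 6
f 6 7 8
f 6 8 4
f 7 1 9
f 7 9 8
f 8 9 10
f 8 10 4
f 9 1 11
f 9 11 10
f 10 11 12
f 10 12 4
f 11 1 13
f 11 13 12
f 12 13 14
f 12 14 4
f 13 1 15
f 13 15 14
f 14 15 16
f 14 16 4
f 15 1 17
f 15 17 16
f 16 17 18
f 16 18 4
f 17 1 19
f 17 19 18
f 18 19 20
f 18 20 4
f 19 1 21
f 19 21 20
f 20 21 22
f 20 22 4
f 21 1 23
f 21 23 22
f 22 23 24
f 22 24 4
f 23 1 25
f 23 25 24
f 24 25 26
f 24 26 4
f 25 1 27
f 25 27 26
f 26 27 28
f 26 28 4
f 27 1 2
f 27 2 28
f 28 2 3
f 28 3 4
f 30 29 33
f 30 33 31
f 31 33 34
f 31 34 32
f 33 29 35
f 33 35 34
f 34 35 36
f 34 36 32
f 35 29 37
f 35 37 36
f 36 37 38
f 36 38 32
f 37 29 39
f 37 39 38
f 38 39 40
f 38 40 32
f 39 29 41
f 39 41 40
f 40 41 42
f 40 42 32
f 41 29 43
f 41 43 42
f 42 43 44
f 42 44 32
f 43 29 45
f 43 45 44
f 44 45 46
f 44 46 32
f 45 29 47
f 45 47 46
f 46 47 48
f 46 48 32
f 47 29 49
f 47 49 48
f 48 49 50
f 48 50 32
f 49 29 51
f 49 51 50
f 50 51 52
f 50 52 32
f 51 29 53
f 51 53 52
f 52 53 54
f 52 54 32
f 53 29 55
f 53 55 54
f 54 55 56
f 54 56 32
f 55 29 57
f 55 57 56
f 56 57 58
f 56 58 32
f 57 29 59
f 57 59 58
f 58 59 60
f 58 60 32
f 59 29 61
f 59 61 60
f 60 61 62
f 60 62 32
f 61 29 30
f 61 30 62
f 62 30 31
f 62 31 32
f 64 66 63
f 67 64 63
f 63 66 65
f 65 67 63
f 64 70 66
f 68 64 67
f 68 70 64
f 66 70 65
f 69 67 65
f 65 70 69
f 69 68 67
f 70 68 69



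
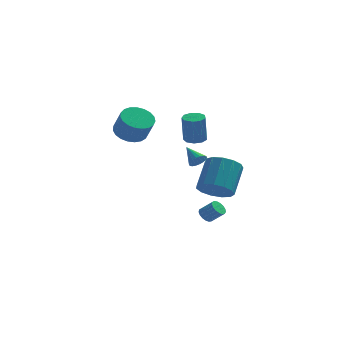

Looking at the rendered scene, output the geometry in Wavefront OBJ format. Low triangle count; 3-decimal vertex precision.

v 1.213 -3.671 1.453
v 1.488 -3.269 1.222
v 0.587 -2.869 2.107
v 1.3 -3.296 1.075
v 1.094 -3.397 1.003
v 0.912 -3.553 1.02
v 0.789 -3.732 1.123
v 0.751 -3.899 1.291
v 0.803 -4.022 1.491
v 0.937 -4.074 1.684
v 1.125 -4.047 1.83
v 1.331 -3.946 1.902
v 1.513 -3.79 1.885
v 1.636 -3.611 1.782
v 1.675 -3.443 1.614
v 1.622 -3.321 1.414
v -2.775 4.126 0.391
v -2.131 3.526 -0.125
v -1.661 2.914 1.173
v -2.305 3.514 1.689
v -1.892 3.868 -0.05
v -1.422 3.256 1.248
v -1.805 4.255 0.101
v -1.336 3.643 1.4
v -1.886 4.62 0.303
v -1.417 4.007 1.601
v -2.121 4.899 0.519
v -1.652 4.286 1.817
v -2.469 5.044 0.713
v -2 4.432 2.012
v -2.869 5.031 0.852
v -2.4 4.419 2.15
v -3.254 4.861 0.911
v -2.785 4.249 2.209
v -3.555 4.564 0.88
v -3.086 3.952 2.178
v -3.722 4.192 0.764
v -3.252 3.58 2.062
v -3.724 3.808 0.584
v -3.255 3.196 1.882
v -3.563 3.479 0.371
v -3.094 2.867 1.669
v -3.265 3.262 0.161
v -2.796 2.65 1.459
v -2.882 3.194 -0.01
v -2.413 2.582 1.289
v -2.481 3.288 -0.111
v -2.012 2.676 1.188
v 1.587 -1.73 -3.424
v 1.958 -1.661 -3.782
v 2.664 -1.882 -3.094
v 2.293 -1.95 -2.736
v 1.931 -1.435 -3.681
v 2.636 -1.656 -2.993
v 1.824 -1.277 -3.521
v 2.529 -1.498 -2.833
v 1.663 -1.222 -3.339
v 2.368 -1.443 -2.651
v 1.485 -1.284 -3.177
v 2.19 -1.505 -2.488
v 1.331 -1.448 -3.071
v 2.036 -1.668 -2.382
v 1.235 -1.676 -3.046
v 1.94 -1.897 -2.357
v 1.22 -1.917 -3.108
v 1.925 -2.137 -2.419
v 1.289 -2.114 -3.242
v 1.994 -2.335 -2.553
v 1.427 -2.224 -3.418
v 2.132 -2.445 -2.729
v 1.601 -2.22 -3.596
v 2.306 -2.441 -2.907
v 1.772 -2.104 -3.734
v 2.477 -2.325 -3.045
v 1.901 -1.902 -3.801
v 2.606 -2.123 -3.113
v 2.067 -0.478 -2.138
v 2.582 -1.216 -1.541
v 3.049 0.24 -0.145
v 2.533 0.978 -0.742
v 2.996 -0.983 -1.921
v 3.463 0.472 -0.526
v 3.115 -0.591 -2.371
v 3.582 0.865 -0.975
v 2.901 -0.162 -2.746
v 3.368 1.294 -1.35
v 2.423 0.166 -2.928
v 2.889 1.622 -1.533
v 1.831 0.29 -2.86
v 2.297 1.746 -1.464
v 1.314 0.17 -2.562
v 1.78 1.626 -1.166
v 1.036 -0.156 -2.129
v 1.502 1.3 -0.734
v 1.085 -0.584 -1.7
v 1.552 0.872 -0.304
v 1.446 -0.978 -1.409
v 1.913 0.478 -0.013
v 2.004 -1.214 -1.35
v 2.471 0.242 0.046
v 0.884 4.105 -0.133
v 1.278 3.553 -0.179
v 1.191 3.343 1.586
v 0.796 3.895 1.633
v 1.541 3.933 -0.121
v 1.454 3.722 1.645
v 1.497 4.393 -0.068
v 1.409 4.182 1.697
v 1.165 4.718 -0.046
v 1.078 4.508 1.72
v 0.702 4.757 -0.064
v 0.614 4.546 1.701
v 0.324 4.491 -0.114
v 0.236 4.28 1.651
v 0.208 4.044 -0.173
v 0.12 3.834 1.592
v 0.408 3.626 -0.213
v 0.32 3.416 1.552
v 0.831 3.432 -0.216
v 0.743 3.222 1.55
f 2 1 4
f 2 4 3
f 4 1 5
f 4 5 3
f 5 1 6
f 5 6 3
f 6 1 7
f 6 7 3
f 7 1 8
f 7 8 3
f 8 1 9
f 8 9 3
f 9 1 10
f 9 10 3
f 10 1 11
f 10 11 3
f 11 1 12
f 11 12 3
f 12 1 13
f 12 13 3
f 13 1 14
f 13 14 3
f 14 1 15
f 14 15 3
f 15 1 16
f 15 16 3
f 16 1 2
f 16 2 3
f 18 17 21
f 18 21 19
f 19 21 22
f 19 22 20
f 21 17 23
f 21 23 22
f 22 23 24
f 22 24 20
f 23 17 25
f 23 25 24
f 24 25 26
f 24 26 20
f 25 17 27
f 25 27 26
f 26 27 28
f 26 28 20
f 27 17 29
f 27 29 28
f 28 29 30
f 28 30 20
f 29 17 31
f 29 31 30
f 30 31 32
f 30 32 20
f 31 17 33
f 31 33 32
f 32 33 34
f 32 34 20
f 33 17 35
f 33 35 34
f 34 35 36
f 34 36 20
f 35 17 37
f 35 37 36
f 36 37 38
f 36 38 20
f 37 17 39
f 37 39 38
f 38 39 40
f 38 40 20
f 39 17 41
f 39 41 40
f 40 41 42
f 40 42 20
f 41 17 43
f 41 43 42
f 42 43 44
f 42 44 20
f 43 17 45
f 43 45 44
f 44 45 46
f 44 46 20
f 45 17 47
f 45 47 46
f 46 47 48
f 46 48 20
f 47 17 18
f 47 18 48
f 48 18 19
f 48 19 20
f 50 49 53
f 50 53 51
f 51 53 54
f 51 54 52
f 53 49 55
f 53 55 54
f 54 55 56
f 54 56 52
f 55 49 57
f 55 57 56
f 56 57 58
f 56 58 52
f 57 49 59
f 57 59 58
f 58 59 60
f 58 60 52
f 59 49 61
f 59 61 60
f 60 61 62
f 60 62 52
f 61 49 63
f 61 63 62
f 62 63 64
f 62 64 52
f 63 49 65
f 63 65 64
f 64 65 66
f 64 66 52
f 65 49 67
f 65 67 66
f 66 67 68
f 66 68 52
f 67 49 69
f 67 69 68
f 68 69 70
f 68 70 52
f 69 49 71
f 69 71 70
f 70 71 72
f 70 72 52
f 71 49 73
f 71 73 72
f 72 73 74
f 72 74 52
f 73 49 75
f 73 75 74
f 74 75 76
f 74 76 52
f 75 49 50
f 75 50 76
f 76 50 51
f 76 51 52
f 78 77 81
f 78 81 79
f 79 81 82
f 79 82 80
f 81 77 83
f 81 83 82
f 82 83 84
f 82 84 80
f 83 77 85
f 83 85 84
f 84 85 86
f 84 86 80
f 85 77 87
f 85 87 86
f 86 87 88
f 86 88 80
f 87 77 89
f 87 89 88
f 88 89 90
f 88 90 80
f 89 77 91
f 89 91 90
f 90 91 92
f 90 92 80
f 91 77 93
f 91 93 92
f 92 93 94
f 92 94 80
f 93 77 95
f 93 95 94
f 94 95 96
f 94 96 80
f 95 77 97
f 95 97 96
f 96 97 98
f 96 98 80
f 97 77 99
f 97 99 98
f 98 99 100
f 98 100 80
f 99 77 78
f 99 78 100
f 100 78 79
f 100 79 80
f 102 101 105
f 102 105 103
f 103 105 106
f 103 106 104
f 105 101 107
f 105 107 106
f 106 107 108
f 106 108 104
f 107 101 109
f 107 109 108
f 108 109 110
f 108 110 104
f 109 101 111
f 109 111 110
f 110 111 112
f 110 112 104
f 111 101 113
f 111 113 112
f 112 113 114
f 112 114 104
f 113 101 115
f 113 115 114
f 114 115 116
f 114 116 104
f 115 101 117
f 115 117 116
f 116 117 118
f 116 118 104
f 117 101 119
f 117 119 118
f 118 119 120
f 118 120 104
f 119 101 102
f 119 102 120
f 120 102 103
f 120 103 104



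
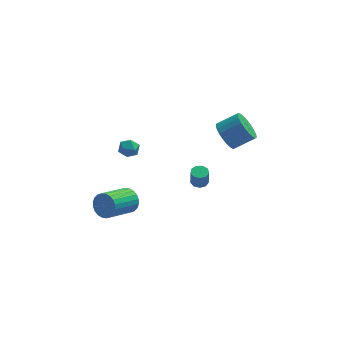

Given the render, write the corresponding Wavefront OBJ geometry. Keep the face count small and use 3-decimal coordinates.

v 1.134 -1.182 1.925
v 1.683 -1.291 1.908
v 1.675 -1.507 3.037
v 1.126 -1.398 3.055
v 1.625 -0.919 1.978
v 1.618 -1.135 3.108
v 1.338 -0.67 2.024
v 1.33 -0.886 3.154
v 0.955 -0.661 2.024
v 0.948 -0.876 3.153
v 0.655 -0.895 1.977
v 0.648 -1.111 3.107
v 0.58 -1.264 1.906
v 0.573 -1.48 3.036
v 0.763 -1.595 1.844
v 0.756 -1.81 2.974
v 1.12 -1.732 1.82
v 1.113 -1.948 2.95
v 1.483 -1.612 1.845
v 1.476 -1.828 2.975
v 2.901 1.885 3.507
v 3.476 1.841 2.606
v 4.814 1.99 3.451
v 4.239 2.035 4.353
v 3.401 2.278 2.646
v 4.739 2.427 3.492
v 3.24 2.647 2.836
v 4.578 2.796 3.682
v 3.02 2.884 3.142
v 4.359 3.033 3.987
v 2.78 2.949 3.511
v 4.118 3.098 4.356
v 2.561 2.829 3.879
v 3.899 2.979 4.725
v 2.4 2.547 4.183
v 3.738 2.696 5.029
v 2.326 2.15 4.37
v 3.664 2.299 5.216
v 2.352 1.707 4.408
v 3.69 1.857 5.254
v 2.472 1.296 4.29
v 3.81 1.445 5.136
v 2.666 0.986 4.037
v 4.005 1.135 4.883
v 2.902 0.831 3.692
v 4.24 0.981 4.538
v 3.137 0.859 3.315
v 4.475 1.009 4.161
v 3.331 1.065 2.972
v 4.669 1.214 3.817
v 3.451 1.412 2.721
v 4.789 1.561 3.566
v -3.375 2.331 2.423
v -2.885 2.42 2.965
v -3.155 1.16 2.415
v -2.665 1.249 2.957
v -3.383 1.345 3.09
v -3.519 2.068 3.095
v -2.521 1.512 2.285
v -2.657 2.235 2.29
v -2.358 1.913 2.88
v -2.89 1.81 3.377
v -3.15 1.77 2.003
v -3.682 1.667 2.5
v -3.229 -1.959 1.025
v -2.68 -2.128 1.705
v -4.102 -3.491 2.515
v -4.651 -3.321 1.835
v -2.863 -1.861 1.831
v -4.286 -3.224 2.641
v -3.102 -1.61 1.834
v -4.525 -2.972 2.644
v -3.361 -1.411 1.714
v -4.783 -2.774 2.524
v -3.599 -1.296 1.489
v -5.022 -2.659 2.299
v -3.781 -1.282 1.194
v -5.204 -2.644 2.004
v -3.879 -1.37 0.873
v -5.302 -2.733 1.683
v -3.878 -1.549 0.575
v -5.3 -2.911 1.385
v -3.778 -1.789 0.345
v -5.2 -3.152 1.155
v -3.594 -2.056 0.219
v -5.017 -3.419 1.029
v -3.355 -2.308 0.216
v -4.778 -3.67 1.026
v -3.097 -2.506 0.336
v -4.519 -3.869 1.146
v -2.858 -2.621 0.561
v -4.281 -3.984 1.371
v -2.676 -2.636 0.856
v -4.099 -3.998 1.666
v -2.578 -2.547 1.177
v -4.001 -3.91 1.987
v -2.58 -2.369 1.475
v -4.002 -3.731 2.285
f 2 1 5
f 2 5 3
f 3 5 6
f 3 6 4
f 5 1 7
f 5 7 6
f 6 7 8
f 6 8 4
f 7 1 9
f 7 9 8
f 8 9 10
f 8 10 4
f 9 1 11
f 9 11 10
f 10 11 12
f 10 12 4
f 11 1 13
f 11 13 12
f 12 13 14
f 12 14 4
f 13 1 15
f 13 15 14
f 14 15 16
f 14 16 4
f 15 1 17
f 15 17 16
f 16 17 18
f 16 18 4
f 17 1 19
f 17 19 18
f 18 19 20
f 18 20 4
f 19 1 2
f 19 2 20
f 20 2 3
f 20 3 4
f 22 21 25
f 22 25 23
f 23 25 26
f 23 26 24
f 25 21 27
f 25 27 26
f 26 27 28
f 26 28 24
f 27 21 29
f 27 29 28
f 28 29 30
f 28 30 24
f 29 21 31
f 29 31 30
f 30 31 32
f 30 32 24
f 31 21 33
f 31 33 32
f 32 33 34
f 32 34 24
f 33 21 35
f 33 35 34
f 34 35 36
f 34 36 24
f 35 21 37
f 35 37 36
f 36 37 38
f 36 38 24
f 37 21 39
f 37 39 38
f 38 39 40
f 38 40 24
f 39 21 41
f 39 41 40
f 40 41 42
f 40 42 24
f 41 21 43
f 41 43 42
f 42 43 44
f 42 44 24
f 43 21 45
f 43 45 44
f 44 45 46
f 44 46 24
f 45 21 47
f 45 47 46
f 46 47 48
f 46 48 24
f 47 21 49
f 47 49 48
f 48 49 50
f 48 50 24
f 49 21 51
f 49 51 50
f 50 51 52
f 50 52 24
f 51 21 22
f 51 22 52
f 52 22 23
f 52 23 24
f 53 64 58
f 53 58 54
f 53 54 60
f 53 60 63
f 53 63 64
f 54 58 62
f 58 64 57
f 64 63 55
f 63 60 59
f 60 54 61
f 56 62 57
f 56 57 55
f 56 55 59
f 56 59 61
f 56 61 62
f 57 62 58
f 55 57 64
f 59 55 63
f 61 59 60
f 62 61 54
f 66 65 69
f 66 69 67
f 67 69 70
f 67 70 68
f 69 65 71
f 69 71 70
f 70 71 72
f 70 72 68
f 71 65 73
f 71 73 72
f 72 73 74
f 72 74 68
f 73 65 75
f 73 75 74
f 74 75 76
f 74 76 68
f 75 65 77
f 75 77 76
f 76 77 78
f 76 78 68
f 77 65 79
f 77 79 78
f 78 79 80
f 78 80 68
f 79 65 81
f 79 81 80
f 80 81 82
f 80 82 68
f 81 65 83
f 81 83 82
f 82 83 84
f 82 84 68
f 83 65 85
f 83 85 84
f 84 85 86
f 84 86 68
f 85 65 87
f 85 87 86
f 86 87 88
f 86 88 68
f 87 65 89
f 87 89 88
f 88 89 90
f 88 90 68
f 89 65 91
f 89 91 90
f 90 91 92
f 90 92 68
f 91 65 93
f 91 93 92
f 92 93 94
f 92 94 68
f 93 65 95
f 93 95 94
f 94 95 96
f 94 96 68
f 95 65 97
f 95 97 96
f 96 97 98
f 96 98 68
f 97 65 66
f 97 66 98
f 98 66 67
f 98 67 68



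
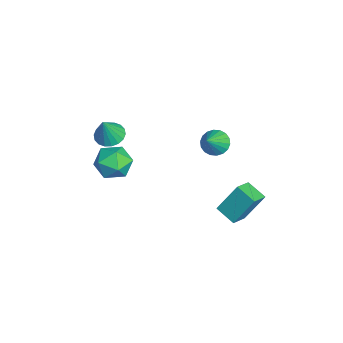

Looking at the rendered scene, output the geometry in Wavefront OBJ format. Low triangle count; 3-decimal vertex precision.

v -2.447 -2.537 -4.356
v -1.287 -2.721 -4.598
v -2.413 -3.999 -3.082
v -1.253 -4.183 -3.324
v -1.595 -3.192 -2.742
v -1.616 -2.289 -3.529
v -2.084 -4.431 -4.151
v -2.105 -3.528 -4.938
v -1.063 -3.891 -4.471
v -0.76 -3.126 -3.6
v -2.94 -3.594 -4.08
v -2.637 -2.829 -3.209
v -3.222 -3.481 -2.61
v -2.475 -3.035 -2.798
v -2.598 -3.859 -1.03
v -2.707 -2.756 -2.64
v -3.041 -2.62 -2.476
v -3.411 -2.655 -2.338
v -3.743 -2.854 -2.254
v -3.972 -3.177 -2.241
v -4.053 -3.56 -2.301
v -3.968 -3.928 -2.422
v -3.736 -4.207 -2.58
v -3.402 -4.343 -2.744
v -3.032 -4.307 -2.882
v -2.7 -4.109 -2.966
v -2.471 -3.786 -2.979
v -2.391 -3.403 -2.919
v -3.988 2.366 -4.293
v -3.361 2.406 -4.895
v -2.852 1.774 -3.147
v -3.345 2.756 -4.73
v -3.456 3.029 -4.479
v -3.673 3.17 -4.191
v -3.952 3.152 -3.923
v -4.239 2.979 -3.729
v -4.476 2.684 -3.647
v -4.616 2.326 -3.692
v -4.632 1.976 -3.857
v -4.521 1.703 -4.108
v -4.304 1.562 -4.396
v -4.024 1.58 -4.664
v -3.738 1.753 -4.858
v -3.501 2.048 -4.94
v 2.572 2.438 -3.816
v 2.547 3.49 -2.127
v 3.432 3.236 -4.301
v 3.407 4.289 -2.613
v 3.433 1.771 -3.387
v 3.408 2.824 -1.699
v 4.293 2.57 -3.873
v 4.268 3.622 -2.184
f 1 12 6
f 1 6 2
f 1 2 8
f 1 8 11
f 1 11 12
f 2 6 10
f 6 12 5
f 12 11 3
f 11 8 7
f 8 2 9
f 4 10 5
f 4 5 3
f 4 3 7
f 4 7 9
f 4 9 10
f 5 10 6
f 3 5 12
f 7 3 11
f 9 7 8
f 10 9 2
f 14 13 16
f 14 16 15
f 16 13 17
f 16 17 15
f 17 13 18
f 17 18 15
f 18 13 19
f 18 19 15
f 19 13 20
f 19 20 15
f 20 13 21
f 20 21 15
f 21 13 22
f 21 22 15
f 22 13 23
f 22 23 15
f 23 13 24
f 23 24 15
f 24 13 25
f 24 25 15
f 25 13 26
f 25 26 15
f 26 13 27
f 26 27 15
f 27 13 28
f 27 28 15
f 28 13 14
f 28 14 15
f 30 29 32
f 30 32 31
f 32 29 33
f 32 33 31
f 33 29 34
f 33 34 31
f 34 29 35
f 34 35 31
f 35 29 36
f 35 36 31
f 36 29 37
f 36 37 31
f 37 29 38
f 37 38 31
f 38 29 39
f 38 39 31
f 39 29 40
f 39 40 31
f 40 29 41
f 40 41 31
f 41 29 42
f 41 42 31
f 42 29 43
f 42 43 31
f 43 29 44
f 43 44 31
f 44 29 30
f 44 30 31
f 46 48 45
f 49 46 45
f 45 48 47
f 47 49 45
f 46 52 48
f 50 46 49
f 50 52 46
f 48 52 47
f 51 49 47
f 47 52 51
f 51 50 49
f 52 50 51



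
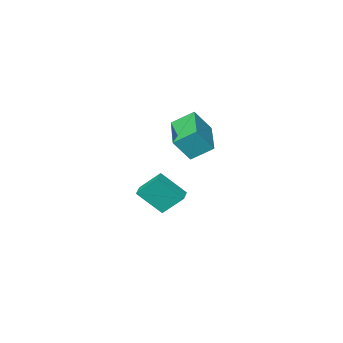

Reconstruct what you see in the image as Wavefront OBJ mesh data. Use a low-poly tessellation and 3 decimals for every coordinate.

v -0.116 1.301 1.493
v -0.996 1.932 2.23
v 0.941 3.157 1.167
v 0.061 3.787 1.904
v 0.679 1.053 2.656
v -0.201 1.683 3.393
v 1.736 2.908 2.33
v 0.856 3.539 3.067
v -0.686 -1.688 -4.507
v 0.285 -2.529 -3.26
v -1.467 -0.953 -3.403
v -0.496 -1.793 -2.156
v -0.144 -1.087 -4.524
v 0.827 -1.927 -3.277
v -0.925 -0.351 -3.42
v 0.046 -1.192 -2.173
f 2 4 1
f 5 2 1
f 1 4 3
f 3 5 1
f 2 8 4
f 6 2 5
f 6 8 2
f 4 8 3
f 7 5 3
f 3 8 7
f 7 6 5
f 8 6 7
f 10 12 9
f 13 10 9
f 9 12 11
f 11 13 9
f 10 16 12
f 14 10 13
f 14 16 10
f 12 16 11
f 15 13 11
f 11 16 15
f 15 14 13
f 16 14 15



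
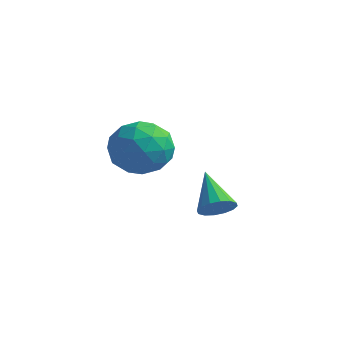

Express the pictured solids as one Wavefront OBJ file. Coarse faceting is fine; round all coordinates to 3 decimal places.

v -1.396 1.802 1.7
v -0.652 1.122 1.914
v -2.208 0.638 0.826
v -1.464 -0.042 1.04
v -2.09 0.289 1.788
v -1.588 1.008 2.329
v -1.272 0.752 0.411
v -0.77 1.471 0.952
v -0.575 0.473 1.118
v -1.081 0.187 1.968
v -1.779 1.573 0.772
v -2.285 1.287 1.622
v -0.953 1.564 1.884
v -1.907 0.196 0.856
v -2.275 0.39 1.296
v -1.838 -0.01 1.422
v -1.503 1.497 2.128
v -1.066 1.098 2.253
v -1.911 0.608 2.179
v -1.794 0.662 0.487
v -1.357 0.263 0.612
v -1.022 1.77 1.318
v -0.585 1.37 1.444
v -0.949 1.152 0.561
v -0.47 0.783 1.542
v -0.947 0.099 1.027
v -0.834 0.566 0.658
v -0.539 0.989 0.976
v -0.767 0.615 2.042
v -1.245 -0.069 1.527
v -1.613 0.125 1.967
v -1.318 0.548 2.285
v -0.722 0.234 1.573
v -1.615 1.829 1.213
v -2.093 1.145 0.698
v -1.542 1.212 0.455
v -1.247 1.635 0.773
v -1.913 1.661 1.713
v -2.39 0.977 1.198
v -2.321 0.771 1.764
v -2.026 1.194 2.082
v -2.138 1.526 1.167
v 1.847 0.328 0.101
v 2.169 0.797 0.131
v 0.933 0.892 1.059
v 1.976 0.851 -0.085
v 1.748 0.765 -0.251
v 1.547 0.562 -0.324
v 1.426 0.296 -0.282
v 1.418 0.038 -0.138
v 1.525 -0.142 0.07
v 1.718 -0.196 0.286
v 1.946 -0.11 0.453
v 2.147 0.094 0.525
v 2.268 0.359 0.483
v 2.276 0.617 0.339
f 1 38 17
f 38 12 41
f 17 41 6
f 38 41 17
f 1 17 13
f 17 6 18
f 13 18 2
f 17 18 13
f 1 13 22
f 13 2 23
f 22 23 8
f 13 23 22
f 1 22 34
f 22 8 37
f 34 37 11
f 22 37 34
f 1 34 38
f 34 11 42
f 38 42 12
f 34 42 38
f 2 18 29
f 18 6 32
f 29 32 10
f 18 32 29
f 6 41 19
f 41 12 40
f 19 40 5
f 41 40 19
f 12 42 39
f 42 11 35
f 39 35 3
f 42 35 39
f 11 37 36
f 37 8 24
f 36 24 7
f 37 24 36
f 8 23 28
f 23 2 25
f 28 25 9
f 23 25 28
f 4 30 16
f 30 10 31
f 16 31 5
f 30 31 16
f 4 16 14
f 16 5 15
f 14 15 3
f 16 15 14
f 4 14 21
f 14 3 20
f 21 20 7
f 14 20 21
f 4 21 26
f 21 7 27
f 26 27 9
f 21 27 26
f 4 26 30
f 26 9 33
f 30 33 10
f 26 33 30
f 5 31 19
f 31 10 32
f 19 32 6
f 31 32 19
f 3 15 39
f 15 5 40
f 39 40 12
f 15 40 39
f 7 20 36
f 20 3 35
f 36 35 11
f 20 35 36
f 9 27 28
f 27 7 24
f 28 24 8
f 27 24 28
f 10 33 29
f 33 9 25
f 29 25 2
f 33 25 29
f 44 43 46
f 44 46 45
f 46 43 47
f 46 47 45
f 47 43 48
f 47 48 45
f 48 43 49
f 48 49 45
f 49 43 50
f 49 50 45
f 50 43 51
f 50 51 45
f 51 43 52
f 51 52 45
f 52 43 53
f 52 53 45
f 53 43 54
f 53 54 45
f 54 43 55
f 54 55 45
f 55 43 56
f 55 56 45
f 56 43 44
f 56 44 45



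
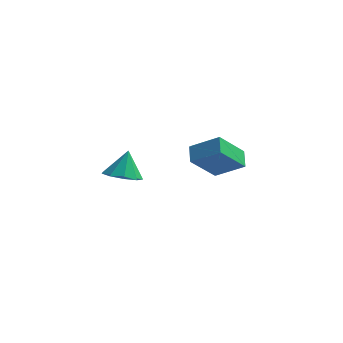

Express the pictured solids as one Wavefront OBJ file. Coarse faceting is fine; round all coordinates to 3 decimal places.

v 0.735 2.184 -2.654
v 0.461 3.072 -2.21
v 1.694 3.237 -4.17
v 1.42 4.125 -3.726
v 2.2 2.175 -1.734
v 1.926 3.063 -1.29
v 3.159 3.228 -3.25
v 2.885 4.116 -2.806
v -1.106 -2.774 -0.69
v -0.286 -3.224 -0.525
v -0.994 -2.106 0.57
v -0.173 -2.662 -0.832
v -0.497 -2.153 -1.073
v -1.106 -1.934 -1.134
v -1.715 -2.108 -0.988
v -2.039 -2.593 -0.702
v -1.926 -3.163 -0.411
v -1.43 -3.55 -0.25
v -0.782 -3.574 -0.295
f 2 4 1
f 5 2 1
f 1 4 3
f 3 5 1
f 2 8 4
f 6 2 5
f 6 8 2
f 4 8 3
f 7 5 3
f 3 8 7
f 7 6 5
f 8 6 7
f 10 9 12
f 10 12 11
f 12 9 13
f 12 13 11
f 13 9 14
f 13 14 11
f 14 9 15
f 14 15 11
f 15 9 16
f 15 16 11
f 16 9 17
f 16 17 11
f 17 9 18
f 17 18 11
f 18 9 19
f 18 19 11
f 19 9 10
f 19 10 11



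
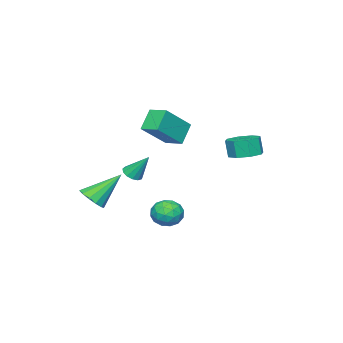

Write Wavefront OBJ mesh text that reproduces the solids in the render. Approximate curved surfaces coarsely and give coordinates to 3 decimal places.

v 2.15 -1.789 -1.241
v 2.436 -2.175 -0.934
v 2.05 -0.891 -0.019
v 2.656 -1.979 -1.06
v 2.716 -1.722 -1.244
v 2.596 -1.487 -1.427
v 2.334 -1.348 -1.551
v 2.014 -1.349 -1.576
v 1.737 -1.49 -1.495
v 1.591 -1.726 -1.333
v 1.622 -1.982 -1.142
v 1.821 -2.177 -0.983
v 2.125 -2.249 -0.905
v -1.368 2.386 -0.179
v -0.49 2.435 -0.13
v -0.535 2.222 0.887
v -1.412 2.174 0.839
v -0.788 3.029 -0.019
v -0.832 2.816 0.998
v -1.425 3.246 -0.001
v -1.469 3.034 1.016
v -2.029 2.96 -0.087
v -2.073 2.748 0.93
v -2.245 2.338 -0.227
v -2.29 2.125 0.79
v -1.948 1.744 -0.338
v -1.992 1.531 0.679
v -1.311 1.526 -0.356
v -1.355 1.314 0.661
v -0.707 1.812 -0.27
v -0.751 1.6 0.747
v 2.274 -4.21 -3.44
v 2.904 -4.281 -2.904
v 1.106 -3.25 -1.94
v 2.962 -3.871 -3.122
v 2.801 -3.568 -3.44
v 2.473 -3.469 -3.758
v 2.082 -3.606 -3.976
v 1.752 -3.933 -4.023
v 1.588 -4.349 -3.886
v 1.641 -4.72 -3.606
v 1.896 -4.93 -3.275
v 2.27 -4.91 -2.995
v 2.646 -4.669 -2.857
v -3.222 -3.113 0.346
v -1.61 -3.482 1.672
v -3.117 -2.022 0.522
v -1.505 -2.391 1.848
v -2.335 -3.029 -0.708
v -0.723 -3.398 0.618
v -2.23 -1.938 -0.532
v -0.618 -2.307 0.794
v 1.343 0.647 -3.422
v 2.199 0.663 -3.589
v 1.321 -0.743 -3.671
v 2.177 -0.727 -3.838
v 1.889 -0.594 -3.025
v 1.903 0.265 -2.871
v 1.617 -0.345 -4.389
v 1.631 0.514 -4.235
v 2.369 0.05 -4.187
v 2.537 -0.104 -3.344
v 0.983 0.024 -3.916
v 1.151 -0.13 -3.073
v 1.773 0.777 -3.483
v 1.747 -0.857 -3.777
v 1.577 -0.779 -3.299
v 2.081 -0.769 -3.397
v 1.599 0.543 -3.062
v 2.102 0.552 -3.16
v 1.919 -0.186 -2.829
v 1.418 -0.632 -4.1
v 1.921 -0.623 -4.198
v 1.439 0.689 -3.863
v 1.943 0.699 -3.961
v 1.601 0.106 -4.431
v 2.376 0.426 -3.933
v 2.363 -0.391 -4.08
v 2.034 -0.166 -4.403
v 2.042 0.339 -4.313
v 2.475 0.336 -3.438
v 2.462 -0.481 -3.585
v 2.292 -0.403 -3.107
v 2.3 0.102 -3.016
v 2.574 -0.025 -3.789
v 1.058 0.401 -3.675
v 1.045 -0.416 -3.822
v 1.22 -0.182 -4.244
v 1.228 0.323 -4.153
v 1.157 0.311 -3.18
v 1.144 -0.506 -3.327
v 1.478 -0.419 -2.947
v 1.486 0.086 -2.857
v 0.946 -0.055 -3.471
f 2 1 4
f 2 4 3
f 4 1 5
f 4 5 3
f 5 1 6
f 5 6 3
f 6 1 7
f 6 7 3
f 7 1 8
f 7 8 3
f 8 1 9
f 8 9 3
f 9 1 10
f 9 10 3
f 10 1 11
f 10 11 3
f 11 1 12
f 11 12 3
f 12 1 13
f 12 13 3
f 13 1 2
f 13 2 3
f 15 14 18
f 15 18 16
f 16 18 19
f 16 19 17
f 18 14 20
f 18 20 19
f 19 20 21
f 19 21 17
f 20 14 22
f 20 22 21
f 21 22 23
f 21 23 17
f 22 14 24
f 22 24 23
f 23 24 25
f 23 25 17
f 24 14 26
f 24 26 25
f 25 26 27
f 25 27 17
f 26 14 28
f 26 28 27
f 27 28 29
f 27 29 17
f 28 14 30
f 28 30 29
f 29 30 31
f 29 31 17
f 30 14 15
f 30 15 31
f 31 15 16
f 31 16 17
f 33 32 35
f 33 35 34
f 35 32 36
f 35 36 34
f 36 32 37
f 36 37 34
f 37 32 38
f 37 38 34
f 38 32 39
f 38 39 34
f 39 32 40
f 39 40 34
f 40 32 41
f 40 41 34
f 41 32 42
f 41 42 34
f 42 32 43
f 42 43 34
f 43 32 44
f 43 44 34
f 44 32 33
f 44 33 34
f 46 48 45
f 49 46 45
f 45 48 47
f 47 49 45
f 46 52 48
f 50 46 49
f 50 52 46
f 48 52 47
f 51 49 47
f 47 52 51
f 51 50 49
f 52 50 51
f 53 90 69
f 90 64 93
f 69 93 58
f 90 93 69
f 53 69 65
f 69 58 70
f 65 70 54
f 69 70 65
f 53 65 74
f 65 54 75
f 74 75 60
f 65 75 74
f 53 74 86
f 74 60 89
f 86 89 63
f 74 89 86
f 53 86 90
f 86 63 94
f 90 94 64
f 86 94 90
f 54 70 81
f 70 58 84
f 81 84 62
f 70 84 81
f 58 93 71
f 93 64 92
f 71 92 57
f 93 92 71
f 64 94 91
f 94 63 87
f 91 87 55
f 94 87 91
f 63 89 88
f 89 60 76
f 88 76 59
f 89 76 88
f 60 75 80
f 75 54 77
f 80 77 61
f 75 77 80
f 56 82 68
f 82 62 83
f 68 83 57
f 82 83 68
f 56 68 66
f 68 57 67
f 66 67 55
f 68 67 66
f 56 66 73
f 66 55 72
f 73 72 59
f 66 72 73
f 56 73 78
f 73 59 79
f 78 79 61
f 73 79 78
f 56 78 82
f 78 61 85
f 82 85 62
f 78 85 82
f 57 83 71
f 83 62 84
f 71 84 58
f 83 84 71
f 55 67 91
f 67 57 92
f 91 92 64
f 67 92 91
f 59 72 88
f 72 55 87
f 88 87 63
f 72 87 88
f 61 79 80
f 79 59 76
f 80 76 60
f 79 76 80
f 62 85 81
f 85 61 77
f 81 77 54
f 85 77 81



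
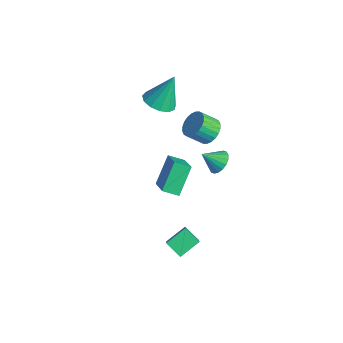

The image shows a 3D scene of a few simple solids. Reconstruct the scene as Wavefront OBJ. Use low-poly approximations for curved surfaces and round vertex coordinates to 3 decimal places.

v -2.934 2.02 1.643
v -2.096 1.601 1.801
v -2.846 2.88 3.457
v -1.988 2.072 1.572
v -2.18 2.527 1.366
v -2.612 2.821 1.247
v -3.146 2.861 1.254
v -3.612 2.633 1.385
v -3.864 2.211 1.597
v -3.82 1.728 1.824
v -3.495 1.338 1.993
v -2.992 1.164 2.051
v -2.471 1.262 1.979
v 1.714 2.931 0.236
v 2.134 2.429 -0.087
v 1.346 2.129 1.004
v 2.332 2.555 0.138
v 2.407 2.754 0.383
v 2.345 2.989 0.599
v 2.158 3.212 0.743
v 1.883 3.38 0.787
v 1.575 3.459 0.721
v 1.294 3.433 0.56
v 1.097 3.308 0.334
v 1.021 3.108 0.089
v 1.083 2.874 -0.127
v 1.27 2.65 -0.271
v 1.545 2.483 -0.314
v 1.853 2.404 -0.249
v 0.522 3.062 1.711
v 1.258 2.751 1.677
v 0.954 1.947 2.456
v 0.218 2.258 2.489
v 1.291 2.96 1.906
v 0.987 2.156 2.685
v 1.207 3.185 2.105
v 0.903 2.381 2.884
v 1.019 3.391 2.245
v 0.714 2.587 3.023
v 0.754 3.547 2.303
v 0.45 2.743 3.081
v 0.455 3.63 2.27
v 0.151 2.826 3.049
v 0.166 3.625 2.153
v -0.139 2.821 2.932
v -0.069 3.535 1.968
v -0.373 2.731 2.747
v -0.214 3.373 1.744
v -0.518 2.569 2.523
v -0.247 3.164 1.515
v -0.551 2.36 2.294
v -0.163 2.939 1.316
v -0.467 2.135 2.095
v 0.026 2.733 1.177
v -0.279 1.929 1.955
v 0.29 2.577 1.119
v -0.014 1.773 1.897
v 0.589 2.494 1.151
v 0.285 1.69 1.93
v 0.879 2.499 1.268
v 0.574 1.695 2.047
v 1.113 2.589 1.453
v 0.809 1.785 2.232
v -0.904 2.415 -1.86
v -1.391 1.692 -1.51
v 0.669 1.932 -0.672
v 0.182 1.208 -0.322
v -0.242 1.332 -3.178
v -0.729 0.608 -2.828
v 1.331 0.848 -1.99
v 0.844 0.125 -1.64
v 2.617 -0.615 -3.961
v 2.517 0.529 -3.394
v 3.454 -0.284 -4.481
v 3.355 0.859 -3.914
v 3.845 -1.279 -2.406
v 3.746 -0.136 -1.839
v 4.683 -0.949 -2.926
v 4.583 0.195 -2.359
f 2 1 4
f 2 4 3
f 4 1 5
f 4 5 3
f 5 1 6
f 5 6 3
f 6 1 7
f 6 7 3
f 7 1 8
f 7 8 3
f 8 1 9
f 8 9 3
f 9 1 10
f 9 10 3
f 10 1 11
f 10 11 3
f 11 1 12
f 11 12 3
f 12 1 13
f 12 13 3
f 13 1 2
f 13 2 3
f 15 14 17
f 15 17 16
f 17 14 18
f 17 18 16
f 18 14 19
f 18 19 16
f 19 14 20
f 19 20 16
f 20 14 21
f 20 21 16
f 21 14 22
f 21 22 16
f 22 14 23
f 22 23 16
f 23 14 24
f 23 24 16
f 24 14 25
f 24 25 16
f 25 14 26
f 25 26 16
f 26 14 27
f 26 27 16
f 27 14 28
f 27 28 16
f 28 14 29
f 28 29 16
f 29 14 15
f 29 15 16
f 31 30 34
f 31 34 32
f 32 34 35
f 32 35 33
f 34 30 36
f 34 36 35
f 35 36 37
f 35 37 33
f 36 30 38
f 36 38 37
f 37 38 39
f 37 39 33
f 38 30 40
f 38 40 39
f 39 40 41
f 39 41 33
f 40 30 42
f 40 42 41
f 41 42 43
f 41 43 33
f 42 30 44
f 42 44 43
f 43 44 45
f 43 45 33
f 44 30 46
f 44 46 45
f 45 46 47
f 45 47 33
f 46 30 48
f 46 48 47
f 47 48 49
f 47 49 33
f 48 30 50
f 48 50 49
f 49 50 51
f 49 51 33
f 50 30 52
f 50 52 51
f 51 52 53
f 51 53 33
f 52 30 54
f 52 54 53
f 53 54 55
f 53 55 33
f 54 30 56
f 54 56 55
f 55 56 57
f 55 57 33
f 56 30 58
f 56 58 57
f 57 58 59
f 57 59 33
f 58 30 60
f 58 60 59
f 59 60 61
f 59 61 33
f 60 30 62
f 60 62 61
f 61 62 63
f 61 63 33
f 62 30 31
f 62 31 63
f 63 31 32
f 63 32 33
f 65 67 64
f 68 65 64
f 64 67 66
f 66 68 64
f 65 71 67
f 69 65 68
f 69 71 65
f 67 71 66
f 70 68 66
f 66 71 70
f 70 69 68
f 71 69 70
f 73 75 72
f 76 73 72
f 72 75 74
f 74 76 72
f 73 79 75
f 77 73 76
f 77 79 73
f 75 79 74
f 78 76 74
f 74 79 78
f 78 77 76
f 79 77 78

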